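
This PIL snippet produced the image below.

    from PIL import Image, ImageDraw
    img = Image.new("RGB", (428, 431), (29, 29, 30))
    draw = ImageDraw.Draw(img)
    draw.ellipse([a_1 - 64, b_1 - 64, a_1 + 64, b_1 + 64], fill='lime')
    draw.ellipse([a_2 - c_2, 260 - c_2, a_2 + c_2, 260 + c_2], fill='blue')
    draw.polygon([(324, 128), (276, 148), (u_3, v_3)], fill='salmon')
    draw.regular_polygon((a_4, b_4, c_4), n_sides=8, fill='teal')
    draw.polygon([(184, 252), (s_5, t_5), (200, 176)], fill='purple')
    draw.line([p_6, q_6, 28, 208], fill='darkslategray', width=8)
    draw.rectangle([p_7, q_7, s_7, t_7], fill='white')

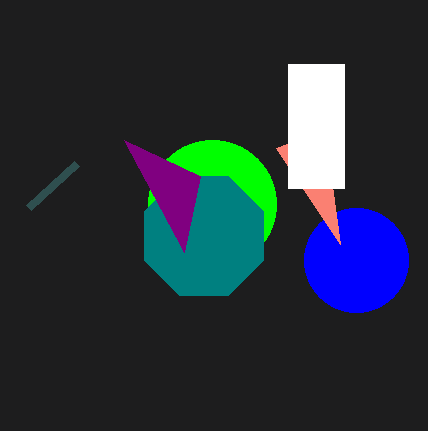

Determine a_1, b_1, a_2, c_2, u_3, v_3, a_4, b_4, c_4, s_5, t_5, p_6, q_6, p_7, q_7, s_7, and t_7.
a_1 = 212; b_1 = 204; a_2 = 356; c_2 = 52; u_3 = 340; v_3 = 244; a_4 = 204; b_4 = 236; c_4 = 64; s_5 = 124; t_5 = 140; p_6 = 76; q_6 = 164; p_7 = 288; q_7 = 64; s_7 = 344; t_7 = 188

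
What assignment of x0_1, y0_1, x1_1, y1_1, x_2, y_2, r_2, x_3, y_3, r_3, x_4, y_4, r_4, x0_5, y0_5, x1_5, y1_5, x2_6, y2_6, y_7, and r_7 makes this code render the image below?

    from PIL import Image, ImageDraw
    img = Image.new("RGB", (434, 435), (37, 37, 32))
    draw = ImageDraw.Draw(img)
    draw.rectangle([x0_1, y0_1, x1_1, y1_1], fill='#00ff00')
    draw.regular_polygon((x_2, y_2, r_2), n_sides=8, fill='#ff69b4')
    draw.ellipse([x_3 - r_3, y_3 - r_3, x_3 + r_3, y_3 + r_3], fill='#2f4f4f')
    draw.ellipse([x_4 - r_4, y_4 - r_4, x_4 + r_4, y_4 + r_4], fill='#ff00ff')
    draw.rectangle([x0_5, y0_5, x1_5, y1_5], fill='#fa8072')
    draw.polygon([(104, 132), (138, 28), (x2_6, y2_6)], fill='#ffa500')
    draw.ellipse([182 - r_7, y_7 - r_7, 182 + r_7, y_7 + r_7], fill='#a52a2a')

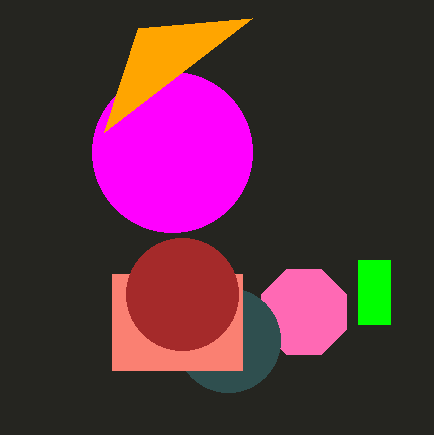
x0_1 = 358, y0_1 = 260, x1_1 = 390, y1_1 = 324, x_2 = 304, y_2 = 312, r_2 = 46, x_3 = 228, y_3 = 340, r_3 = 52, x_4 = 172, y_4 = 152, r_4 = 80, x0_5 = 112, y0_5 = 274, x1_5 = 242, y1_5 = 370, x2_6 = 252, y2_6 = 18, y_7 = 294, r_7 = 56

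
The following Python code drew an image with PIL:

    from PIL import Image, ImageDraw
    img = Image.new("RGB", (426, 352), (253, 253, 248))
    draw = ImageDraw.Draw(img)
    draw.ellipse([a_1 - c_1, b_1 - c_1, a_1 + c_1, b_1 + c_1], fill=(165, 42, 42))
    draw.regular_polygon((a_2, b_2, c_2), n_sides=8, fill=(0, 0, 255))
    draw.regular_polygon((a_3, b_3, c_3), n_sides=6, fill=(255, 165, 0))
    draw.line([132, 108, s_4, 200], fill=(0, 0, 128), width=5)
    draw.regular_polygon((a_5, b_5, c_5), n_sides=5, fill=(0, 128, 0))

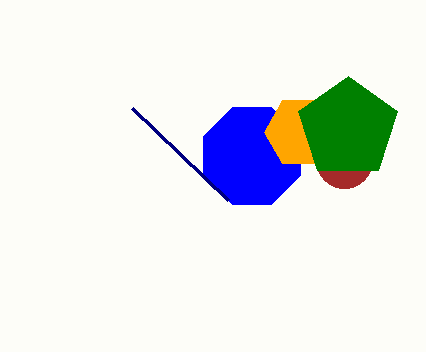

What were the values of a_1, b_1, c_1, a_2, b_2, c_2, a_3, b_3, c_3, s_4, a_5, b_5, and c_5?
a_1 = 344, b_1 = 160, c_1 = 28, a_2 = 252, b_2 = 156, c_2 = 52, a_3 = 300, b_3 = 132, c_3 = 36, s_4 = 228, a_5 = 348, b_5 = 128, c_5 = 52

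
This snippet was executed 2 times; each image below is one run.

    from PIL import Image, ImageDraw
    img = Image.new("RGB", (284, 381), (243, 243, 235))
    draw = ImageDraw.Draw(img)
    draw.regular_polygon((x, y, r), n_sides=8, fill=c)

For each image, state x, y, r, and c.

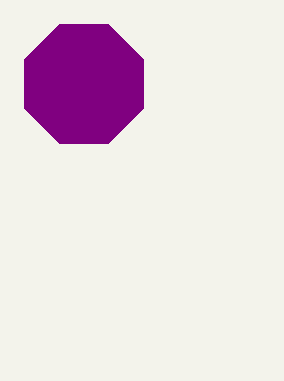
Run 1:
x = 84, y = 84, r = 64, c = 'purple'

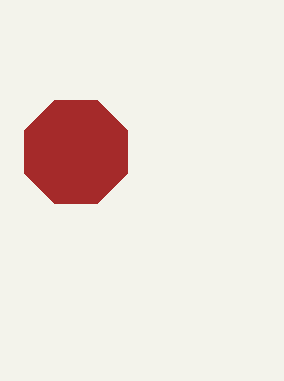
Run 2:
x = 76
y = 152
r = 56
c = 'brown'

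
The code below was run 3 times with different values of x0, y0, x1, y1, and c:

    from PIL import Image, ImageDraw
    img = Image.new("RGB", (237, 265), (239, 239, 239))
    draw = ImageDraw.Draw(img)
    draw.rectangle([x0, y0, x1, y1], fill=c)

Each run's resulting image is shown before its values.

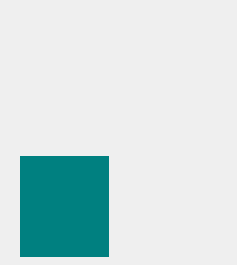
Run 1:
x0 = 20
y0 = 156
x1 = 108
y1 = 256
c = 'teal'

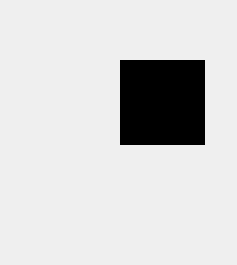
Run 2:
x0 = 120, y0 = 60, x1 = 204, y1 = 144, c = 'black'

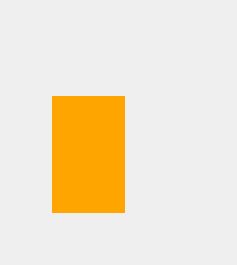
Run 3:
x0 = 52
y0 = 96
x1 = 124
y1 = 212
c = 'orange'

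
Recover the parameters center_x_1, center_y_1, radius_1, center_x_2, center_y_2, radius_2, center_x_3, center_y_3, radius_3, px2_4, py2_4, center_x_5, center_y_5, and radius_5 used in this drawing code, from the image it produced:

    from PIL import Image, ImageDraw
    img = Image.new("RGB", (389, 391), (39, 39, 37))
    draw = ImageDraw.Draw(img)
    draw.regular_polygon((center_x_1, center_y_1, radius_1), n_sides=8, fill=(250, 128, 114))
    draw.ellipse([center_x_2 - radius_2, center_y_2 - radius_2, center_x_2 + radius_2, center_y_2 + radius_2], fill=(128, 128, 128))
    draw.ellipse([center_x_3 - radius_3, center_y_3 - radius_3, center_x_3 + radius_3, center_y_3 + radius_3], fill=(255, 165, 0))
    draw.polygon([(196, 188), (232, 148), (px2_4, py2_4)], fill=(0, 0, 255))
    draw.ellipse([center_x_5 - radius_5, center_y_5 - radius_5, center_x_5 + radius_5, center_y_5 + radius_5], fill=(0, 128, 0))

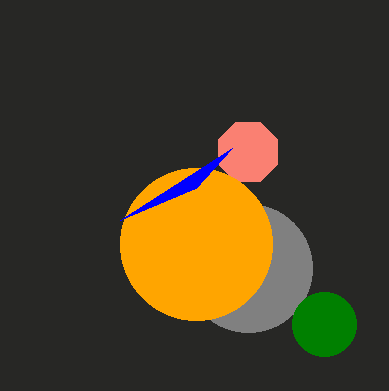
center_x_1 = 248, center_y_1 = 152, radius_1 = 32, center_x_2 = 248, center_y_2 = 268, radius_2 = 64, center_x_3 = 196, center_y_3 = 244, radius_3 = 76, px2_4 = 120, py2_4 = 220, center_x_5 = 324, center_y_5 = 324, radius_5 = 32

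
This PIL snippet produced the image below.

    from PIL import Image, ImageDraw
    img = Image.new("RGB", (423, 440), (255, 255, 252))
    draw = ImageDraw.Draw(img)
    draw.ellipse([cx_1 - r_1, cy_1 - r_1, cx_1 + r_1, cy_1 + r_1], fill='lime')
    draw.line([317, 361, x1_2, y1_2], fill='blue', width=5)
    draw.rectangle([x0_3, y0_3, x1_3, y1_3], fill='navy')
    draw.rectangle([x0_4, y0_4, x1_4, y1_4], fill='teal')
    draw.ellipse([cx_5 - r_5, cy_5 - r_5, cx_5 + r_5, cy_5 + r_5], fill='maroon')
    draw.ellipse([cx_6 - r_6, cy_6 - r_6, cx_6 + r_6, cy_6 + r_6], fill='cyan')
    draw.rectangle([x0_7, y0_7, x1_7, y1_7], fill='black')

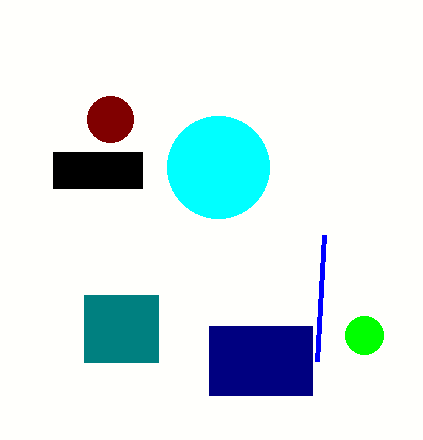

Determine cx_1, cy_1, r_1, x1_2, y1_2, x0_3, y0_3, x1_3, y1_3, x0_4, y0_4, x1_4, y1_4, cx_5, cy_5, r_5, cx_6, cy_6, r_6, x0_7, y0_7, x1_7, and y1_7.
cx_1 = 364, cy_1 = 335, r_1 = 19, x1_2 = 324, y1_2 = 235, x0_3 = 209, y0_3 = 326, x1_3 = 312, y1_3 = 395, x0_4 = 84, y0_4 = 295, x1_4 = 158, y1_4 = 362, cx_5 = 110, cy_5 = 119, r_5 = 23, cx_6 = 218, cy_6 = 167, r_6 = 51, x0_7 = 53, y0_7 = 152, x1_7 = 142, y1_7 = 188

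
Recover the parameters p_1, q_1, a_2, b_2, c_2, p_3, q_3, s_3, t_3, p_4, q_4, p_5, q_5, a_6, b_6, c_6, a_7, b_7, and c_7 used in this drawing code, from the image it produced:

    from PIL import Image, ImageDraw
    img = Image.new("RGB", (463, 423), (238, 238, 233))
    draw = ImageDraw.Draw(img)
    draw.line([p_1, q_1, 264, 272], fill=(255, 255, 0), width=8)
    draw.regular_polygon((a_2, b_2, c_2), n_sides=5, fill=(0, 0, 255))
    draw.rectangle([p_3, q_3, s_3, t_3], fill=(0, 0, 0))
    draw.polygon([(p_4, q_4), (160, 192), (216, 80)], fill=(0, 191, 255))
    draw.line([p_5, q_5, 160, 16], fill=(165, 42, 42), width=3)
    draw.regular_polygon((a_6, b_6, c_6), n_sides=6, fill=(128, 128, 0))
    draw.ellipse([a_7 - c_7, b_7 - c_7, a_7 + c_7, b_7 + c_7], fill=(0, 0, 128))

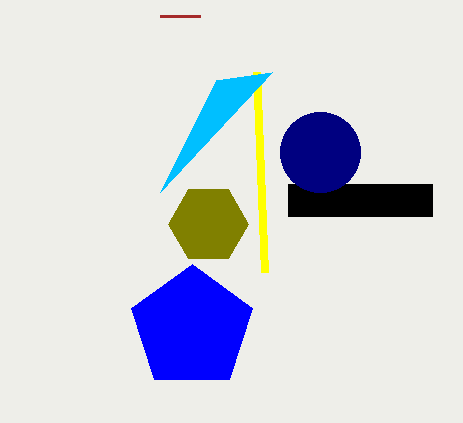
p_1 = 256; q_1 = 72; a_2 = 192; b_2 = 328; c_2 = 64; p_3 = 288; q_3 = 184; s_3 = 432; t_3 = 216; p_4 = 272; q_4 = 72; p_5 = 200; q_5 = 16; a_6 = 208; b_6 = 224; c_6 = 40; a_7 = 320; b_7 = 152; c_7 = 40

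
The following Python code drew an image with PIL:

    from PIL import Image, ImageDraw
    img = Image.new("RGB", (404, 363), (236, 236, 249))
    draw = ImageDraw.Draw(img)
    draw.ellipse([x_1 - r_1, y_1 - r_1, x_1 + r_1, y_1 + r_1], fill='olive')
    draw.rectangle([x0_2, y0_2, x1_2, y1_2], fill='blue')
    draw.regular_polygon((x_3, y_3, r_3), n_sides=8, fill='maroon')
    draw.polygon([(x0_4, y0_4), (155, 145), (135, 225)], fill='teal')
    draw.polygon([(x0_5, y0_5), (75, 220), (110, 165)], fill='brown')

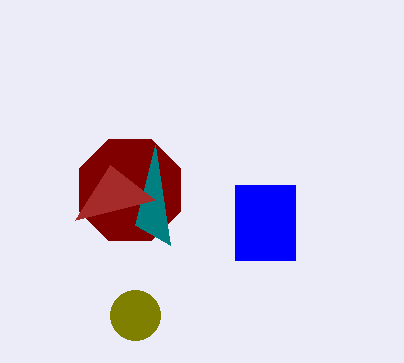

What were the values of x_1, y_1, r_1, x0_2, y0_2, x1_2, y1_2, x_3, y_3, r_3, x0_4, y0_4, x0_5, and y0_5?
x_1 = 135; y_1 = 315; r_1 = 25; x0_2 = 235; y0_2 = 185; x1_2 = 295; y1_2 = 260; x_3 = 130; y_3 = 190; r_3 = 55; x0_4 = 170; y0_4 = 245; x0_5 = 155; y0_5 = 200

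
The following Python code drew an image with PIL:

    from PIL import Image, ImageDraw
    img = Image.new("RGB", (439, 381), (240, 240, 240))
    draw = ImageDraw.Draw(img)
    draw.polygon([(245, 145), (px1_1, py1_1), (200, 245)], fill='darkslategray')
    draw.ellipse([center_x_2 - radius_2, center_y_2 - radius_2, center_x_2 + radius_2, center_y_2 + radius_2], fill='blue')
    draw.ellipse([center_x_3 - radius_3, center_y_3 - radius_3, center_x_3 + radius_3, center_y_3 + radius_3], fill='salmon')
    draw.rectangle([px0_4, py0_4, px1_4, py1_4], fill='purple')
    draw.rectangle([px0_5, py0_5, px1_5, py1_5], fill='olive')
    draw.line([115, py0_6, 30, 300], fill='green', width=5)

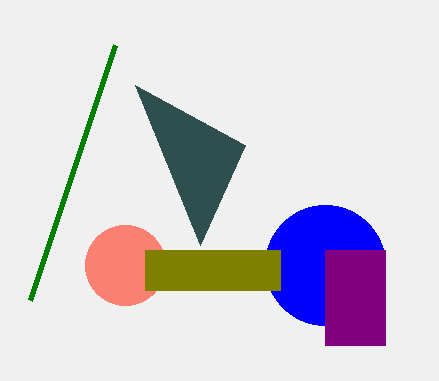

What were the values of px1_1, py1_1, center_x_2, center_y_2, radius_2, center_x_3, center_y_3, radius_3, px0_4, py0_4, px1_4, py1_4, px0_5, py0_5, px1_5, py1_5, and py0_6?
px1_1 = 135
py1_1 = 85
center_x_2 = 325
center_y_2 = 265
radius_2 = 60
center_x_3 = 125
center_y_3 = 265
radius_3 = 40
px0_4 = 325
py0_4 = 250
px1_4 = 385
py1_4 = 345
px0_5 = 145
py0_5 = 250
px1_5 = 280
py1_5 = 290
py0_6 = 45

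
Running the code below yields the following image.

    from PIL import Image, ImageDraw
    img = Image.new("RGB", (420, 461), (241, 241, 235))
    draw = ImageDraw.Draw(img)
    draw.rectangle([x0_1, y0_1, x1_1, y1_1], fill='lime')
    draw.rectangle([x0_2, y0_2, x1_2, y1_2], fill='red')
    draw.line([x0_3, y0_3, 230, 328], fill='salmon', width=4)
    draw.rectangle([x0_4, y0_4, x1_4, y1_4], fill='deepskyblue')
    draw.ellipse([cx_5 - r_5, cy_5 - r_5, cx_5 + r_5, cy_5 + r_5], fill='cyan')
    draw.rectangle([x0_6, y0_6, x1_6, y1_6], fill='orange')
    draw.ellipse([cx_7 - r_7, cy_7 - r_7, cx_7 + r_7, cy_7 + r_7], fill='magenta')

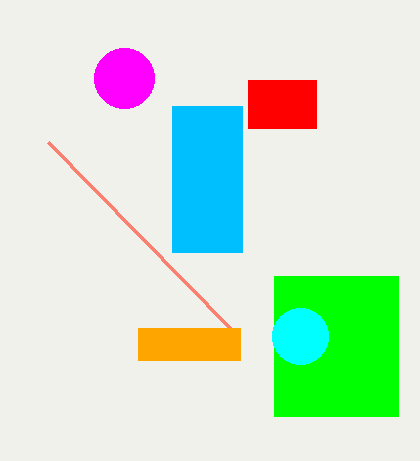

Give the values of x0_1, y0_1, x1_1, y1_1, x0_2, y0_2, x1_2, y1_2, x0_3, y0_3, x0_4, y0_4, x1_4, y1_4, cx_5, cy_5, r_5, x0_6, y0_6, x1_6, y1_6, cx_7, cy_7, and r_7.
x0_1 = 274, y0_1 = 276, x1_1 = 398, y1_1 = 416, x0_2 = 248, y0_2 = 80, x1_2 = 316, y1_2 = 128, x0_3 = 48, y0_3 = 142, x0_4 = 172, y0_4 = 106, x1_4 = 242, y1_4 = 252, cx_5 = 300, cy_5 = 336, r_5 = 28, x0_6 = 138, y0_6 = 328, x1_6 = 240, y1_6 = 360, cx_7 = 124, cy_7 = 78, r_7 = 30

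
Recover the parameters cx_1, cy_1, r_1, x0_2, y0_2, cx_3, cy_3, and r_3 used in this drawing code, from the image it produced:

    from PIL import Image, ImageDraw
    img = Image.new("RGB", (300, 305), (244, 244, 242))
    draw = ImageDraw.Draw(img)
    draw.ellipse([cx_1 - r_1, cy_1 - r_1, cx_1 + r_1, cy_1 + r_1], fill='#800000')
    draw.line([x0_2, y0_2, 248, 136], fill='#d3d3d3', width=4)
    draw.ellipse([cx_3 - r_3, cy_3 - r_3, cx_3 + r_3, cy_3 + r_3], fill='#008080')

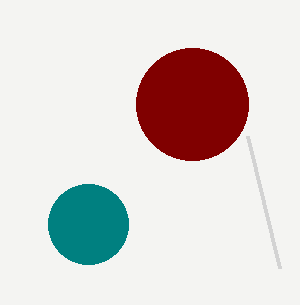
cx_1 = 192, cy_1 = 104, r_1 = 56, x0_2 = 280, y0_2 = 268, cx_3 = 88, cy_3 = 224, r_3 = 40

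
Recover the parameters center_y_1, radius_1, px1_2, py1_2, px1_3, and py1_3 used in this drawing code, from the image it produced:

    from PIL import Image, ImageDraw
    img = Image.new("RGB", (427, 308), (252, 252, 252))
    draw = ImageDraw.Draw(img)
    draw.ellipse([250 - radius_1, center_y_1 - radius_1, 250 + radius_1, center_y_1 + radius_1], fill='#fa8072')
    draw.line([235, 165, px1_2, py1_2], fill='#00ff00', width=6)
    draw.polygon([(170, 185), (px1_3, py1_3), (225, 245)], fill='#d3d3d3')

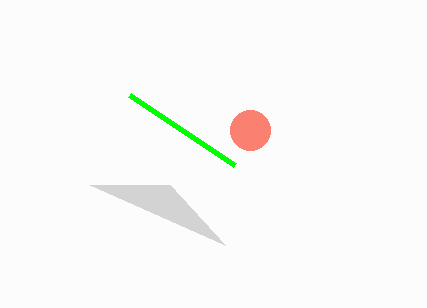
center_y_1 = 130, radius_1 = 20, px1_2 = 130, py1_2 = 95, px1_3 = 90, py1_3 = 185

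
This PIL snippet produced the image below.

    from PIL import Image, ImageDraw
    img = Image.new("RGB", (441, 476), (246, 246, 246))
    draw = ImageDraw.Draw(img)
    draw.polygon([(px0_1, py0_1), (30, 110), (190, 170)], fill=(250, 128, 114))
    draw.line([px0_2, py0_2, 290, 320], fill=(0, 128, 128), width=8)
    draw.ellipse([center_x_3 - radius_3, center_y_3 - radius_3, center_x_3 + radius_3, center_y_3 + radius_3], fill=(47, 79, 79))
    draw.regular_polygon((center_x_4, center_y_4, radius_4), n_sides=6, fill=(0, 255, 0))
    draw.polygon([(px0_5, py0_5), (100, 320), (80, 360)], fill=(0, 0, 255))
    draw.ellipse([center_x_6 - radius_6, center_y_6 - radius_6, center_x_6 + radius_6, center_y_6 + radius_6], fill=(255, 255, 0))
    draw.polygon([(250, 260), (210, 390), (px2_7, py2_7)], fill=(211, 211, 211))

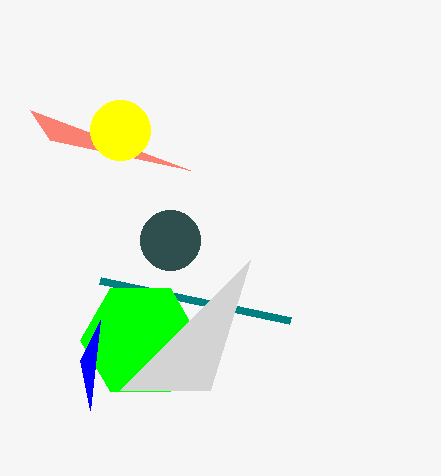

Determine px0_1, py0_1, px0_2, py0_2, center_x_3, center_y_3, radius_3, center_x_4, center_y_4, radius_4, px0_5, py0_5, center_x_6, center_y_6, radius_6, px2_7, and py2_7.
px0_1 = 50; py0_1 = 140; px0_2 = 100; py0_2 = 280; center_x_3 = 170; center_y_3 = 240; radius_3 = 30; center_x_4 = 140; center_y_4 = 340; radius_4 = 60; px0_5 = 90; py0_5 = 410; center_x_6 = 120; center_y_6 = 130; radius_6 = 30; px2_7 = 120; py2_7 = 390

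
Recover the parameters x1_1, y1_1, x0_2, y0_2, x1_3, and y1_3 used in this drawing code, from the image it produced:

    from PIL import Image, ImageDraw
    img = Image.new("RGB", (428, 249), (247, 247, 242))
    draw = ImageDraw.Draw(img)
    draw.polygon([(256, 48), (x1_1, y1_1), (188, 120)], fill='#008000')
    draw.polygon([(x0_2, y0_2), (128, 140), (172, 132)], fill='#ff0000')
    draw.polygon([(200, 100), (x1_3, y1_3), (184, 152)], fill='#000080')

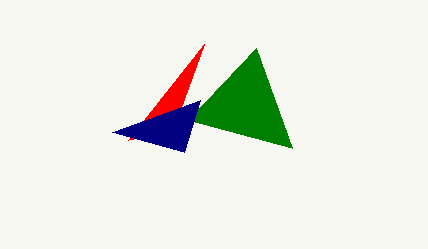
x1_1 = 292, y1_1 = 148, x0_2 = 204, y0_2 = 44, x1_3 = 112, y1_3 = 132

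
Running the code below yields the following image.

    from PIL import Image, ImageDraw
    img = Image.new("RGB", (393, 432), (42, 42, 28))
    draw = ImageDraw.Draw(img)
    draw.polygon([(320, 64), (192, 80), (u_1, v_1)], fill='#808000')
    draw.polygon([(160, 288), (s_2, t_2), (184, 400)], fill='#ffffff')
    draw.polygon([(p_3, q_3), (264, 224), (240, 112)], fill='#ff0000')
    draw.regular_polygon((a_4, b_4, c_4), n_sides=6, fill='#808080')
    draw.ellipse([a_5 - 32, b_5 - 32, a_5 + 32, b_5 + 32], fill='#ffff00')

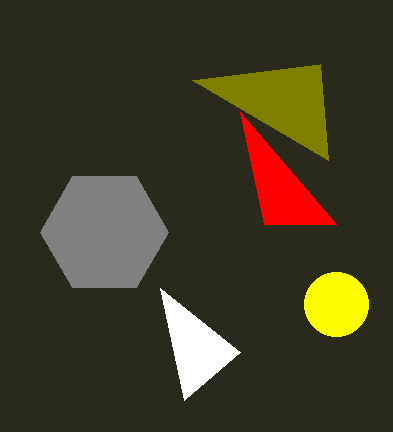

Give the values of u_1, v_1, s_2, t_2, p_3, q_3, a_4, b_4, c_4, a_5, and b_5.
u_1 = 328, v_1 = 160, s_2 = 240, t_2 = 352, p_3 = 336, q_3 = 224, a_4 = 104, b_4 = 232, c_4 = 64, a_5 = 336, b_5 = 304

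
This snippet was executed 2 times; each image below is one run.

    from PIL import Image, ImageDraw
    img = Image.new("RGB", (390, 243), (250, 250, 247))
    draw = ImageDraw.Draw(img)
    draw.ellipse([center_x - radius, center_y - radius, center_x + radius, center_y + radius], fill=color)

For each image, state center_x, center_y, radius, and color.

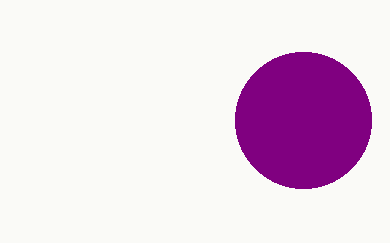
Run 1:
center_x = 303; center_y = 120; radius = 68; color = 'purple'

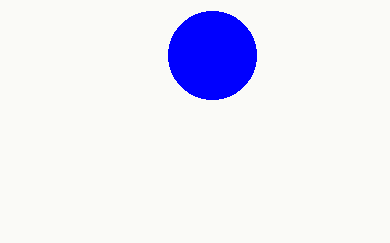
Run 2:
center_x = 212
center_y = 55
radius = 44
color = 'blue'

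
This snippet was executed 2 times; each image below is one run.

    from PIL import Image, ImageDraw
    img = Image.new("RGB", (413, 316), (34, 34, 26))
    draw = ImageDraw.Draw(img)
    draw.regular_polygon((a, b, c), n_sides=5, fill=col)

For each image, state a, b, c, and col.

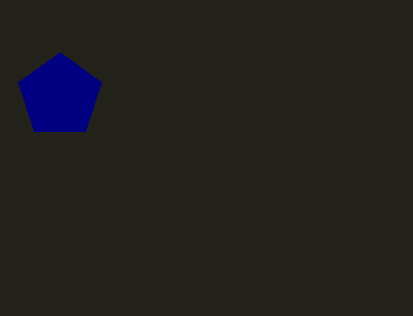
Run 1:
a = 60, b = 96, c = 44, col = 'navy'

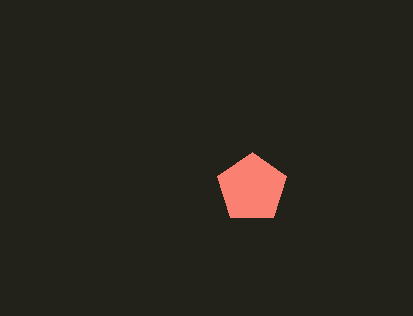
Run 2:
a = 252, b = 188, c = 36, col = 'salmon'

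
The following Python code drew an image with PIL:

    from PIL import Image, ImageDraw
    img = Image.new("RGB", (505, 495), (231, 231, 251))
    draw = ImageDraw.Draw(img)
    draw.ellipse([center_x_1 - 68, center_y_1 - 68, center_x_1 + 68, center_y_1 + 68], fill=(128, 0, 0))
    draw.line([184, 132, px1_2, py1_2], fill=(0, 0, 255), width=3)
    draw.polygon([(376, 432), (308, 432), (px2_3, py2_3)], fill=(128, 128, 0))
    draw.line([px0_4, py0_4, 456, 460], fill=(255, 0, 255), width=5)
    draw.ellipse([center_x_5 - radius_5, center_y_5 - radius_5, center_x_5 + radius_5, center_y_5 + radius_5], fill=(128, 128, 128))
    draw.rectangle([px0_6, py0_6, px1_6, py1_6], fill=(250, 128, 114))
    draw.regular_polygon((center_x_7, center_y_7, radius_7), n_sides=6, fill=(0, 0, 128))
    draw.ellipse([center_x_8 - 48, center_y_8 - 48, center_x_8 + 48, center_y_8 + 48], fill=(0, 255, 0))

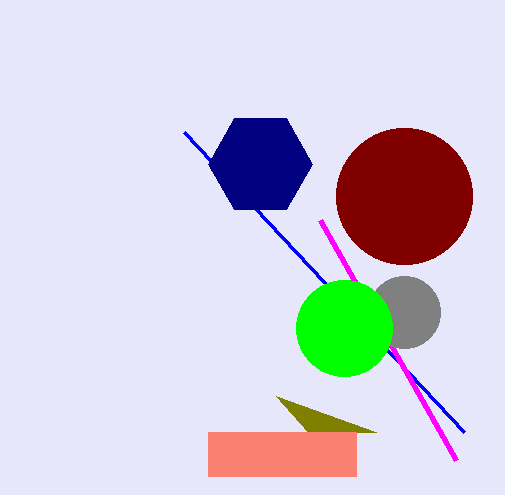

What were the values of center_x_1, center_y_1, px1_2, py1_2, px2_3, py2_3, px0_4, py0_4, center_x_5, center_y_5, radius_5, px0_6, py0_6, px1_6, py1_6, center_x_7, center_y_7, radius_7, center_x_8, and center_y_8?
center_x_1 = 404
center_y_1 = 196
px1_2 = 464
py1_2 = 432
px2_3 = 276
py2_3 = 396
px0_4 = 320
py0_4 = 220
center_x_5 = 404
center_y_5 = 312
radius_5 = 36
px0_6 = 208
py0_6 = 432
px1_6 = 356
py1_6 = 476
center_x_7 = 260
center_y_7 = 164
radius_7 = 52
center_x_8 = 344
center_y_8 = 328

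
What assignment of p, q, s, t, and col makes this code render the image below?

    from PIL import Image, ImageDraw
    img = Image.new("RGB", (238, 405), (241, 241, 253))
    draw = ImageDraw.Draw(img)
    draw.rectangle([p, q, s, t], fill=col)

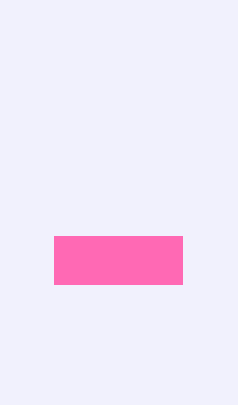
p = 54, q = 236, s = 182, t = 284, col = 'hotpink'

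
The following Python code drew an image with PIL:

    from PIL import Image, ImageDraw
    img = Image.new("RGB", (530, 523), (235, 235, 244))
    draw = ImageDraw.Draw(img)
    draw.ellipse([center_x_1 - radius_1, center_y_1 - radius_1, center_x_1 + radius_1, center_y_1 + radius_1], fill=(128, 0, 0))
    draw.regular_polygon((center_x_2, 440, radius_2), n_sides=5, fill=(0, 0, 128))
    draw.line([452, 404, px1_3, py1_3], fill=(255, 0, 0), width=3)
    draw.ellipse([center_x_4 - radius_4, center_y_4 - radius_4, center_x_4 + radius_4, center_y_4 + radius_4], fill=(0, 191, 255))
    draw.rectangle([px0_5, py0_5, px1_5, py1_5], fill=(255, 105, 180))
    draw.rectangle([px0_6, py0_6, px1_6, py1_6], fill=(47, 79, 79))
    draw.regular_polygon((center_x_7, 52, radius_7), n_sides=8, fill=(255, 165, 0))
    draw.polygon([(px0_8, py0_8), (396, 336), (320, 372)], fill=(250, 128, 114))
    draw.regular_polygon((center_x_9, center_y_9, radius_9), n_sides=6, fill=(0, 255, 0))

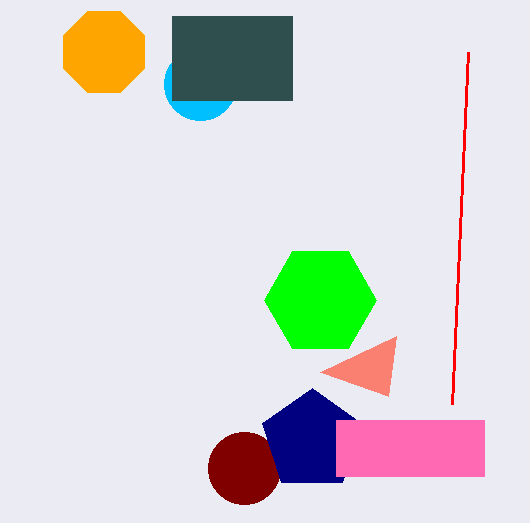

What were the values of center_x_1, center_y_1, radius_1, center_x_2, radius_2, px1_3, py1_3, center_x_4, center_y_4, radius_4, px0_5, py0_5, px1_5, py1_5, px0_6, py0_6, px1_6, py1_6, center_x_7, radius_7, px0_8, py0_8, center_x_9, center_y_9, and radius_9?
center_x_1 = 244; center_y_1 = 468; radius_1 = 36; center_x_2 = 312; radius_2 = 52; px1_3 = 468; py1_3 = 52; center_x_4 = 200; center_y_4 = 84; radius_4 = 36; px0_5 = 336; py0_5 = 420; px1_5 = 484; py1_5 = 476; px0_6 = 172; py0_6 = 16; px1_6 = 292; py1_6 = 100; center_x_7 = 104; radius_7 = 44; px0_8 = 388; py0_8 = 396; center_x_9 = 320; center_y_9 = 300; radius_9 = 56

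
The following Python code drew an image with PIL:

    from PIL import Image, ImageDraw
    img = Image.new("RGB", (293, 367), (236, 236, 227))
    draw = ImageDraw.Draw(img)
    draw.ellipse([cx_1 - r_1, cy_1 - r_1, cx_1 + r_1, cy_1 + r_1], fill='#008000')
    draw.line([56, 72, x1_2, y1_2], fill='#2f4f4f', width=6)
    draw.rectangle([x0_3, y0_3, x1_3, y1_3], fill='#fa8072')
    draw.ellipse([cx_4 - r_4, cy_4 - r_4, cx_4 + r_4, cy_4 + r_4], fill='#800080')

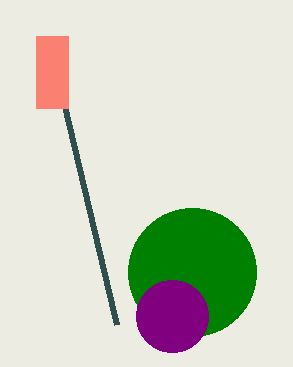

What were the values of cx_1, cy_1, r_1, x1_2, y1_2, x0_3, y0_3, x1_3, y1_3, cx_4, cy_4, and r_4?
cx_1 = 192, cy_1 = 272, r_1 = 64, x1_2 = 116, y1_2 = 324, x0_3 = 36, y0_3 = 36, x1_3 = 68, y1_3 = 108, cx_4 = 172, cy_4 = 316, r_4 = 36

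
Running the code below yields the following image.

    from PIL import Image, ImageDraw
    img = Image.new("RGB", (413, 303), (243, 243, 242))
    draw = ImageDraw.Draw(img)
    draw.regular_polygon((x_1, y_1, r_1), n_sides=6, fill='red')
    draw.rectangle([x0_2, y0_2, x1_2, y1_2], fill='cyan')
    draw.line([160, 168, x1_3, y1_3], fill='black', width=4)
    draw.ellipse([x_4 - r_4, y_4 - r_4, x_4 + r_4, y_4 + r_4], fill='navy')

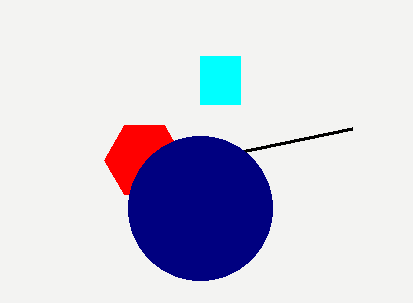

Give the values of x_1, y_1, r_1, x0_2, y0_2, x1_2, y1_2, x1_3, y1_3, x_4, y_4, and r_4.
x_1 = 144; y_1 = 160; r_1 = 40; x0_2 = 200; y0_2 = 56; x1_2 = 240; y1_2 = 104; x1_3 = 352; y1_3 = 128; x_4 = 200; y_4 = 208; r_4 = 72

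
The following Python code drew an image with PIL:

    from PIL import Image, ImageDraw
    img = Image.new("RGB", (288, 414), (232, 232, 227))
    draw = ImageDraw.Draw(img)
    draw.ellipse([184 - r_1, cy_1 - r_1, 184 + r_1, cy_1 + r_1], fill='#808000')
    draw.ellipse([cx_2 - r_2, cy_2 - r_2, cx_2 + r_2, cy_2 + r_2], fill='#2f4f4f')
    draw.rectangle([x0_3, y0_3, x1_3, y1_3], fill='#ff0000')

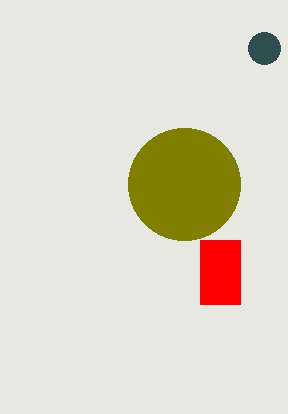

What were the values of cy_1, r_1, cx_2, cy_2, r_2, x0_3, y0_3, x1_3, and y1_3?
cy_1 = 184, r_1 = 56, cx_2 = 264, cy_2 = 48, r_2 = 16, x0_3 = 200, y0_3 = 240, x1_3 = 240, y1_3 = 304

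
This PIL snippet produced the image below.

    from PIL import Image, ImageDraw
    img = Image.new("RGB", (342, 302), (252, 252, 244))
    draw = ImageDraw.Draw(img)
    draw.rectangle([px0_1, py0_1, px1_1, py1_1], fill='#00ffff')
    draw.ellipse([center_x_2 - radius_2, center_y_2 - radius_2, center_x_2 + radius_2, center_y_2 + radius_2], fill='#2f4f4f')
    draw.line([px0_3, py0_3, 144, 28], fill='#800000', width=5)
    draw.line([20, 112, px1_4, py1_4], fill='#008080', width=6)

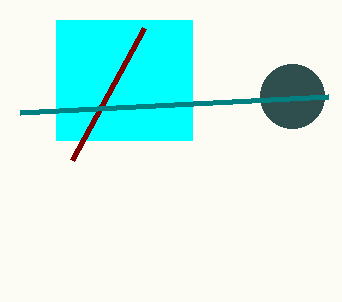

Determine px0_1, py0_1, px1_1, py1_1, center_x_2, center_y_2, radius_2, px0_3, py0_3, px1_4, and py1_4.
px0_1 = 56
py0_1 = 20
px1_1 = 192
py1_1 = 140
center_x_2 = 292
center_y_2 = 96
radius_2 = 32
px0_3 = 72
py0_3 = 160
px1_4 = 328
py1_4 = 96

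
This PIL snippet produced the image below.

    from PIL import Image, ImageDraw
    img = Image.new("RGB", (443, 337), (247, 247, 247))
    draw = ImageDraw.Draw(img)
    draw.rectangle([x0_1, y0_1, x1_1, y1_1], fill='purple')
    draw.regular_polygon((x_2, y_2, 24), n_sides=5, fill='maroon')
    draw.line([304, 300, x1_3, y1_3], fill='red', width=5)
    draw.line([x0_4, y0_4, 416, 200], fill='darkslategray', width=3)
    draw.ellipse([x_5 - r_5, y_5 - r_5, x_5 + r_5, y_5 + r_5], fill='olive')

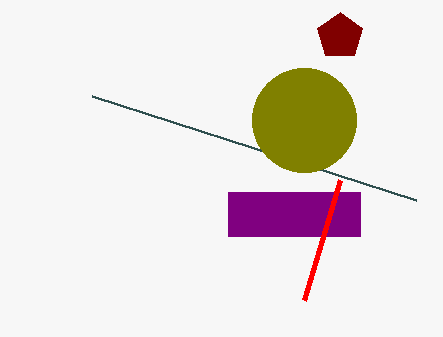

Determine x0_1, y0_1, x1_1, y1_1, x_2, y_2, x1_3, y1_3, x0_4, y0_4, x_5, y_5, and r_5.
x0_1 = 228, y0_1 = 192, x1_1 = 360, y1_1 = 236, x_2 = 340, y_2 = 36, x1_3 = 340, y1_3 = 180, x0_4 = 92, y0_4 = 96, x_5 = 304, y_5 = 120, r_5 = 52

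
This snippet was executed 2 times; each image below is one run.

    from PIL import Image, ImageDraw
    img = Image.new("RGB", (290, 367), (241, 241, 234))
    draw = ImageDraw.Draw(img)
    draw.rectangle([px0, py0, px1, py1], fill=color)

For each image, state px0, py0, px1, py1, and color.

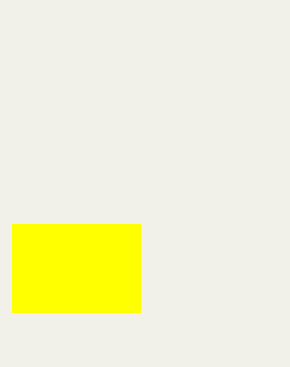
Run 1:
px0 = 12; py0 = 224; px1 = 140; py1 = 312; color = 'yellow'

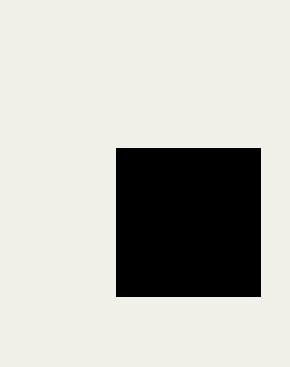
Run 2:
px0 = 116, py0 = 148, px1 = 260, py1 = 296, color = 'black'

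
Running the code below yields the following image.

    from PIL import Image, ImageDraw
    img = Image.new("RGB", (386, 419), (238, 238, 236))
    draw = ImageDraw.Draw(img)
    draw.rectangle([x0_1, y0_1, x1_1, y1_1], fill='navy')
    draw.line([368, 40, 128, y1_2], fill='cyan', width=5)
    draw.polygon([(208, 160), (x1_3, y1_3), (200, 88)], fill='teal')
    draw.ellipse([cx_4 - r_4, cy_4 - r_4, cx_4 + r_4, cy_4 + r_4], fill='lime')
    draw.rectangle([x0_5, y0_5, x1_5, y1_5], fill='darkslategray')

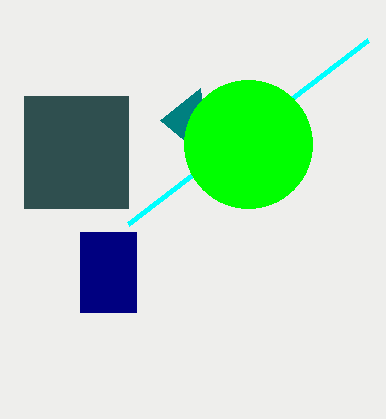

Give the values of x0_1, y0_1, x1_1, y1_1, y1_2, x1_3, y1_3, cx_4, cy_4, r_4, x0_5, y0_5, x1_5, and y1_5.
x0_1 = 80; y0_1 = 232; x1_1 = 136; y1_1 = 312; y1_2 = 224; x1_3 = 160; y1_3 = 120; cx_4 = 248; cy_4 = 144; r_4 = 64; x0_5 = 24; y0_5 = 96; x1_5 = 128; y1_5 = 208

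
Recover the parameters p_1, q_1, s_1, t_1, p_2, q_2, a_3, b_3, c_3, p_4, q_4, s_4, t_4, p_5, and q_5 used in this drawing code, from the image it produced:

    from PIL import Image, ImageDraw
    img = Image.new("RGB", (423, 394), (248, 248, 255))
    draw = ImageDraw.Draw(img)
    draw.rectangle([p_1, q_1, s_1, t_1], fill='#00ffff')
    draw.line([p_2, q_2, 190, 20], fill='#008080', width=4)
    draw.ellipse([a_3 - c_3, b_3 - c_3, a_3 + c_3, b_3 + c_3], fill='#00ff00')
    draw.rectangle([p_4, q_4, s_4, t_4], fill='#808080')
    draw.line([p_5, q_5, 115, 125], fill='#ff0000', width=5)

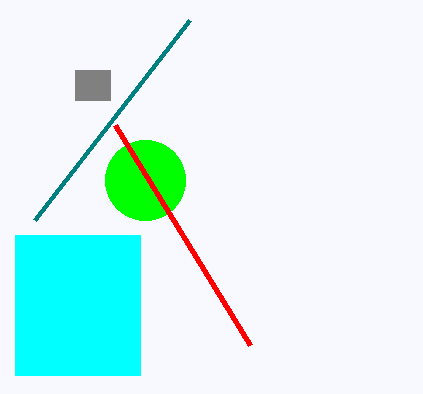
p_1 = 15, q_1 = 235, s_1 = 140, t_1 = 375, p_2 = 35, q_2 = 220, a_3 = 145, b_3 = 180, c_3 = 40, p_4 = 75, q_4 = 70, s_4 = 110, t_4 = 100, p_5 = 250, q_5 = 345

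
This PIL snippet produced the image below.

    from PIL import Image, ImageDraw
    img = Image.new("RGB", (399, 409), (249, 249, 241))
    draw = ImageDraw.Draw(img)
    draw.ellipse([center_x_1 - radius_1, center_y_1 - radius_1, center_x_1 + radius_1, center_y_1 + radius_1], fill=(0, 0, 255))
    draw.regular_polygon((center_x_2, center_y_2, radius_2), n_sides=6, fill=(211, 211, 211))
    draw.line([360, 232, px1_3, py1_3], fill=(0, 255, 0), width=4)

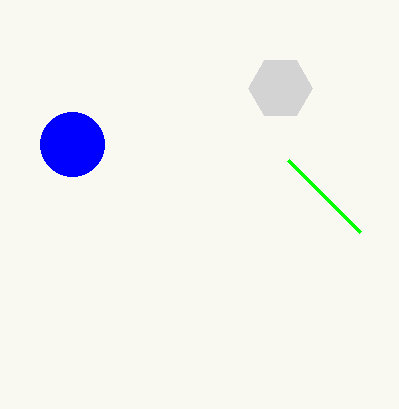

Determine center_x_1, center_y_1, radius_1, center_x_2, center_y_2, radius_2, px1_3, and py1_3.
center_x_1 = 72; center_y_1 = 144; radius_1 = 32; center_x_2 = 280; center_y_2 = 88; radius_2 = 32; px1_3 = 288; py1_3 = 160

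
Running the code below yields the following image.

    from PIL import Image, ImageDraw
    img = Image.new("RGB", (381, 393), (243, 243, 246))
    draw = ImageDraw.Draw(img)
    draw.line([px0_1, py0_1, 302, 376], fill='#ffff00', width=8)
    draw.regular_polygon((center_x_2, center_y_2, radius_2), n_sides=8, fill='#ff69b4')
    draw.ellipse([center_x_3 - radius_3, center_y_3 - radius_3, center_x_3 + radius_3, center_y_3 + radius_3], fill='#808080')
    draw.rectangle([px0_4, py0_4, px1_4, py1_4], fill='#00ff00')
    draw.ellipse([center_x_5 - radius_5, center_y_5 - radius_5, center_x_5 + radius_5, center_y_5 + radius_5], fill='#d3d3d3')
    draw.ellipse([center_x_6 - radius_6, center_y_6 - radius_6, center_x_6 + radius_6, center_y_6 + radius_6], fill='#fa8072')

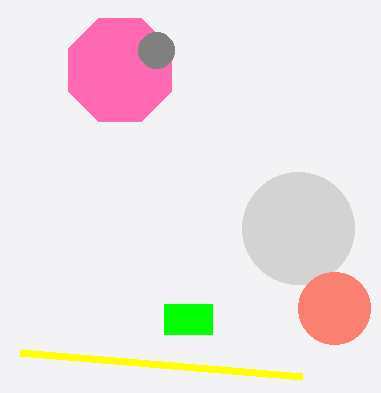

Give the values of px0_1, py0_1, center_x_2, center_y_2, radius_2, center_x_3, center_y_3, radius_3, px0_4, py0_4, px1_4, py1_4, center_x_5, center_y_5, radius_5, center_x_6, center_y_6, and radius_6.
px0_1 = 20
py0_1 = 352
center_x_2 = 120
center_y_2 = 70
radius_2 = 56
center_x_3 = 156
center_y_3 = 50
radius_3 = 18
px0_4 = 164
py0_4 = 304
px1_4 = 212
py1_4 = 334
center_x_5 = 298
center_y_5 = 228
radius_5 = 56
center_x_6 = 334
center_y_6 = 308
radius_6 = 36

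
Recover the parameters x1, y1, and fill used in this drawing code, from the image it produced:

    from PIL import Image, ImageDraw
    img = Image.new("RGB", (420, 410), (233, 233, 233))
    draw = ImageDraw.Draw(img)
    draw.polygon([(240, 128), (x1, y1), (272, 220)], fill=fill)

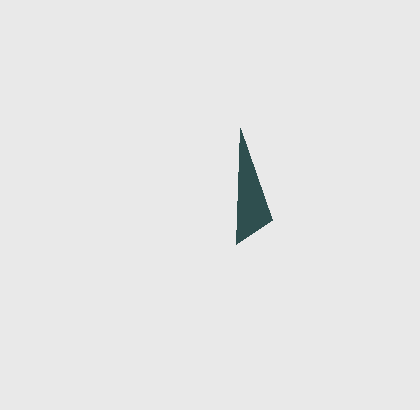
x1 = 236, y1 = 244, fill = 'darkslategray'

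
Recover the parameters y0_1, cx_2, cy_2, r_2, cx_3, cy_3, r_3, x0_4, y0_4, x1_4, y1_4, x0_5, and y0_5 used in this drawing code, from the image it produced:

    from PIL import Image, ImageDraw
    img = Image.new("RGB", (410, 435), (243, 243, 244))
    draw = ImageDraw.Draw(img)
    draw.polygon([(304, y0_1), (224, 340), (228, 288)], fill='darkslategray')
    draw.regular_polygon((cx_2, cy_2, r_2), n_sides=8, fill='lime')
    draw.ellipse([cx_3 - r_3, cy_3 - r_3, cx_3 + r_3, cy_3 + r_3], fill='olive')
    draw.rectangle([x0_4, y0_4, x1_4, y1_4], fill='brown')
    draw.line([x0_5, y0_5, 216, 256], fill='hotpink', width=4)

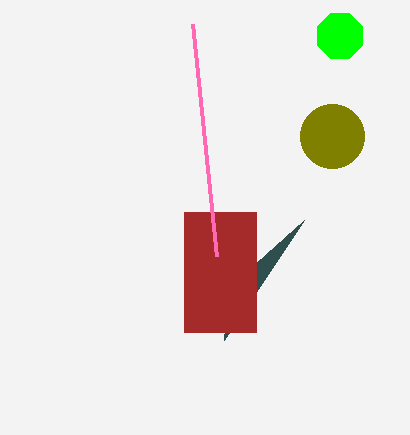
y0_1 = 220
cx_2 = 340
cy_2 = 36
r_2 = 24
cx_3 = 332
cy_3 = 136
r_3 = 32
x0_4 = 184
y0_4 = 212
x1_4 = 256
y1_4 = 332
x0_5 = 192
y0_5 = 24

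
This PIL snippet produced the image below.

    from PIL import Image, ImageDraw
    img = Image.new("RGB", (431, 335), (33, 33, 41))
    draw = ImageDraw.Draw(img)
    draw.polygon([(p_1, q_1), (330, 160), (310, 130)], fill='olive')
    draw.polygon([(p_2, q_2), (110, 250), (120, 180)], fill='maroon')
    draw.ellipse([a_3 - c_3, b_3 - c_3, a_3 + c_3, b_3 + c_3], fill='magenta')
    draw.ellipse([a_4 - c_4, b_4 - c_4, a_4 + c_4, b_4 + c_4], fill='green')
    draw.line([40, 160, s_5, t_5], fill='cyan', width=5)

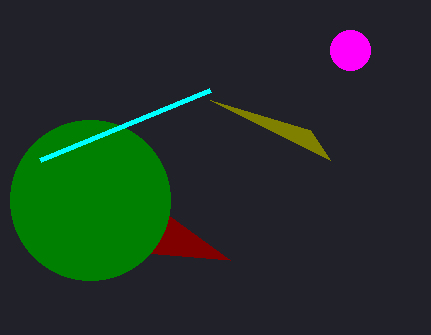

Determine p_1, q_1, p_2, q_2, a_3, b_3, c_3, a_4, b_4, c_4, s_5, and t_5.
p_1 = 210, q_1 = 100, p_2 = 230, q_2 = 260, a_3 = 350, b_3 = 50, c_3 = 20, a_4 = 90, b_4 = 200, c_4 = 80, s_5 = 210, t_5 = 90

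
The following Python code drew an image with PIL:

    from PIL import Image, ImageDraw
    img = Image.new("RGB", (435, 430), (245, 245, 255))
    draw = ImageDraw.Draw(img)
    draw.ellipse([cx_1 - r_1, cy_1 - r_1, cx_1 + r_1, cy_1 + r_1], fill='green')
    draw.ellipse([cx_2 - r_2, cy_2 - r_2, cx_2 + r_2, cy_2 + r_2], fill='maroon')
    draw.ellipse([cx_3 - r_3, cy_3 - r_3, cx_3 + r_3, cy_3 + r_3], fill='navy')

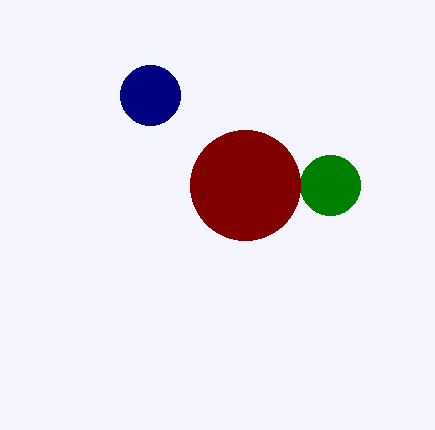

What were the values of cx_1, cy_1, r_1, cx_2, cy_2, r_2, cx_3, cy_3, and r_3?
cx_1 = 330; cy_1 = 185; r_1 = 30; cx_2 = 245; cy_2 = 185; r_2 = 55; cx_3 = 150; cy_3 = 95; r_3 = 30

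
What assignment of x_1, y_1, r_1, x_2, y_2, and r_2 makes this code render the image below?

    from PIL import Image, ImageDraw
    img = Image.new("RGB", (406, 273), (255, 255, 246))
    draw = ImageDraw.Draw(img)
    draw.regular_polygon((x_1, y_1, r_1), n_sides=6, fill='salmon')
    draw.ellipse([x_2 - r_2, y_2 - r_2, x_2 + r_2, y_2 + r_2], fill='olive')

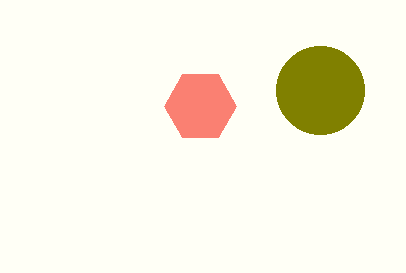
x_1 = 200
y_1 = 106
r_1 = 36
x_2 = 320
y_2 = 90
r_2 = 44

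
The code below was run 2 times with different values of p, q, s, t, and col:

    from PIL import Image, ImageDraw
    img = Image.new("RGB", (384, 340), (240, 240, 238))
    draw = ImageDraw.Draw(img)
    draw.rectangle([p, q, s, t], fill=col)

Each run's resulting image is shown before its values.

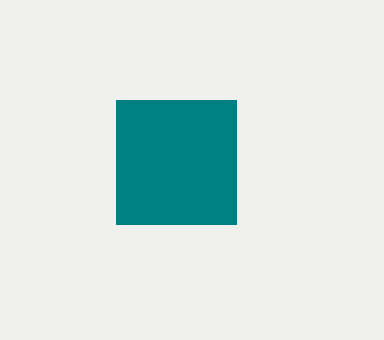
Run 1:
p = 116, q = 100, s = 236, t = 224, col = 'teal'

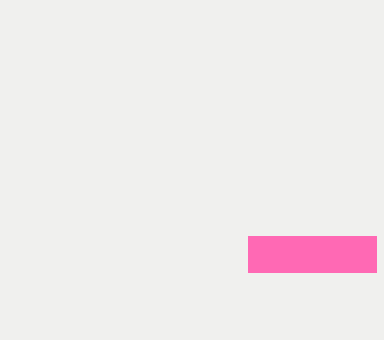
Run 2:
p = 248, q = 236, s = 376, t = 272, col = 'hotpink'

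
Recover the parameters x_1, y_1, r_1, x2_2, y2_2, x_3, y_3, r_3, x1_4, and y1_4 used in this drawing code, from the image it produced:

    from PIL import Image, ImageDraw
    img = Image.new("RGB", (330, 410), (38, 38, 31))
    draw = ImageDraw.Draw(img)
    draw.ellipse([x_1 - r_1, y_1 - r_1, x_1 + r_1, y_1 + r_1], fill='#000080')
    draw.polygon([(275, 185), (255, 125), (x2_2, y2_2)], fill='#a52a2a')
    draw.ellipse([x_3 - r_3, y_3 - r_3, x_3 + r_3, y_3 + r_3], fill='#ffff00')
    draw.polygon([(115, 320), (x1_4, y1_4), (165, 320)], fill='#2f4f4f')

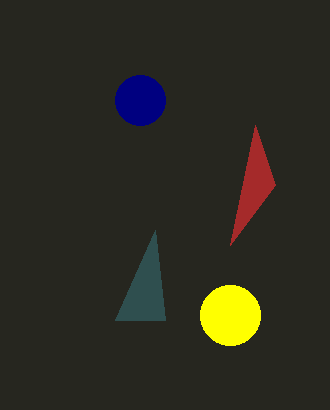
x_1 = 140, y_1 = 100, r_1 = 25, x2_2 = 230, y2_2 = 245, x_3 = 230, y_3 = 315, r_3 = 30, x1_4 = 155, y1_4 = 230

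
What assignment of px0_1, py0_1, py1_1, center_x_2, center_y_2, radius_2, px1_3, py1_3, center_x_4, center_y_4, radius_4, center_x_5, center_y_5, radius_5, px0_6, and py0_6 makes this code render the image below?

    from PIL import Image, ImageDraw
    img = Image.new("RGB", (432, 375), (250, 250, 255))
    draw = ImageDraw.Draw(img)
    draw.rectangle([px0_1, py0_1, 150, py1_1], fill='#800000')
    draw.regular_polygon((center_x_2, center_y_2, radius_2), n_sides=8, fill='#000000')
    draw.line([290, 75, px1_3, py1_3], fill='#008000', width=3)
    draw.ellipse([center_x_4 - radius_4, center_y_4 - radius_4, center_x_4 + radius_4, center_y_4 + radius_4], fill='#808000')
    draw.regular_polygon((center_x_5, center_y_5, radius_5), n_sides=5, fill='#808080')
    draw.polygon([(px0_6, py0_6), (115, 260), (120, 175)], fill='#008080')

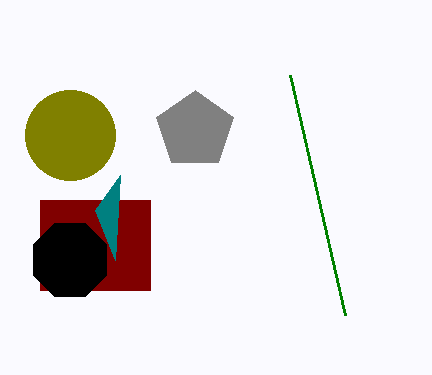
px0_1 = 40; py0_1 = 200; py1_1 = 290; center_x_2 = 70; center_y_2 = 260; radius_2 = 40; px1_3 = 345; py1_3 = 315; center_x_4 = 70; center_y_4 = 135; radius_4 = 45; center_x_5 = 195; center_y_5 = 130; radius_5 = 40; px0_6 = 95; py0_6 = 210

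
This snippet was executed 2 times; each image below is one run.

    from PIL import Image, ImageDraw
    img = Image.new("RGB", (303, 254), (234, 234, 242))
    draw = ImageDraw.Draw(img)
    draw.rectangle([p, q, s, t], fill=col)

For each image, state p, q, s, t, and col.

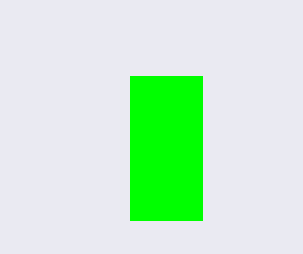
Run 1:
p = 130
q = 76
s = 202
t = 220
col = 'lime'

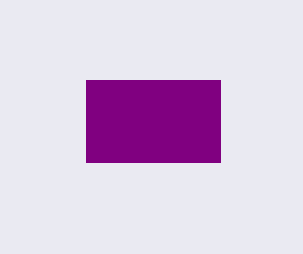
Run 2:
p = 86
q = 80
s = 220
t = 162
col = 'purple'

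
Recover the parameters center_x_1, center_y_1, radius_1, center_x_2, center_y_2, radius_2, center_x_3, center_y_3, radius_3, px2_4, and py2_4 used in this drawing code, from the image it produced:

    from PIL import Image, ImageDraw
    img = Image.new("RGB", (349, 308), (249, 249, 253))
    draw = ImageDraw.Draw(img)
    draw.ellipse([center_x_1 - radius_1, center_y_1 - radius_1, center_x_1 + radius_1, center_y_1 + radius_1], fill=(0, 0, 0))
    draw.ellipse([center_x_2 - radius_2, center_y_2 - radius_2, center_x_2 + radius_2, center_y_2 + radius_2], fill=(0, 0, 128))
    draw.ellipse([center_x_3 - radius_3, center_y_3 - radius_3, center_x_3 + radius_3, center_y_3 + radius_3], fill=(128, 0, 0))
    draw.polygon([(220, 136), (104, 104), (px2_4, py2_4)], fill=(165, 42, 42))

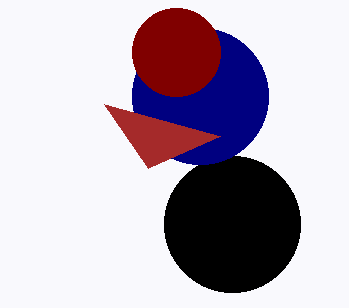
center_x_1 = 232, center_y_1 = 224, radius_1 = 68, center_x_2 = 200, center_y_2 = 96, radius_2 = 68, center_x_3 = 176, center_y_3 = 52, radius_3 = 44, px2_4 = 148, py2_4 = 168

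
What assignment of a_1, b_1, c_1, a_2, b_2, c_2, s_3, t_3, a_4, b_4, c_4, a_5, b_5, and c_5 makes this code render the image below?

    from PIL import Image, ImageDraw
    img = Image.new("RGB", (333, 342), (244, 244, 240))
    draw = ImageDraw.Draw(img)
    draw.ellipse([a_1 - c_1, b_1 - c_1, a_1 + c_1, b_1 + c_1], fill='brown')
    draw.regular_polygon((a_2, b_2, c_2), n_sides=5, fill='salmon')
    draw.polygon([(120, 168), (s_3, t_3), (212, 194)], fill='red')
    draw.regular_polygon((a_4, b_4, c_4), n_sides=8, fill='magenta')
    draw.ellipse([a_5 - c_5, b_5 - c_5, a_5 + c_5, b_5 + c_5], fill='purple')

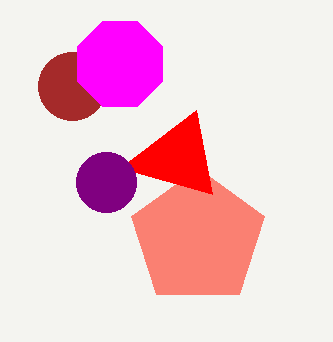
a_1 = 72, b_1 = 86, c_1 = 34, a_2 = 198, b_2 = 238, c_2 = 70, s_3 = 196, t_3 = 110, a_4 = 120, b_4 = 64, c_4 = 46, a_5 = 106, b_5 = 182, c_5 = 30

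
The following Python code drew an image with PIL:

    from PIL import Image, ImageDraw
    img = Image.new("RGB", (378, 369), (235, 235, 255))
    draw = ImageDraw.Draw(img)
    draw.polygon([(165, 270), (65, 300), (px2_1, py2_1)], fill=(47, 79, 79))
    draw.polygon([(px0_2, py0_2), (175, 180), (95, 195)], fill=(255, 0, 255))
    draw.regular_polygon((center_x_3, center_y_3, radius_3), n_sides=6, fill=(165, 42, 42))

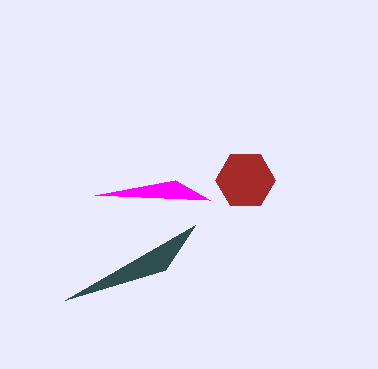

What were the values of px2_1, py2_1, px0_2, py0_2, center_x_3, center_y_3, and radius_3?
px2_1 = 195, py2_1 = 225, px0_2 = 210, py0_2 = 200, center_x_3 = 245, center_y_3 = 180, radius_3 = 30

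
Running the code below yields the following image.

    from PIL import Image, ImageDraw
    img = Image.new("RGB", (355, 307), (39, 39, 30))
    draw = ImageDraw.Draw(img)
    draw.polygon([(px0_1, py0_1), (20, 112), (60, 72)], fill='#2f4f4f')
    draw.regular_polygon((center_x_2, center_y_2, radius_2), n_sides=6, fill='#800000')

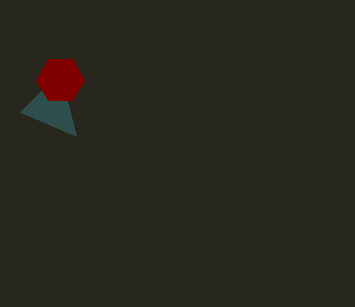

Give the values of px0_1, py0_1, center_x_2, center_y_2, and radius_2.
px0_1 = 76
py0_1 = 136
center_x_2 = 60
center_y_2 = 80
radius_2 = 24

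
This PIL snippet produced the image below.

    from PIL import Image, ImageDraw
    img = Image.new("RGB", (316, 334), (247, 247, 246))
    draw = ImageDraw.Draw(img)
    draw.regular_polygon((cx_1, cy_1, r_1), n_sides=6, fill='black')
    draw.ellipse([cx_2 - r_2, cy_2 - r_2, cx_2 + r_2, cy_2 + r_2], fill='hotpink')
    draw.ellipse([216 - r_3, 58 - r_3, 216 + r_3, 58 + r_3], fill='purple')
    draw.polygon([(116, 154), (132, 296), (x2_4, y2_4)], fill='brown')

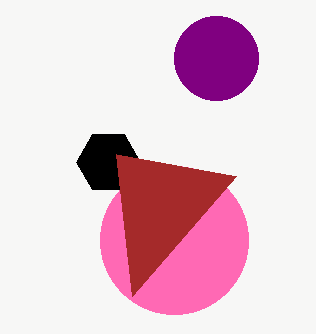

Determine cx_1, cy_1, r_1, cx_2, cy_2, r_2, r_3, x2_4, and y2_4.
cx_1 = 108
cy_1 = 162
r_1 = 32
cx_2 = 174
cy_2 = 240
r_2 = 74
r_3 = 42
x2_4 = 236
y2_4 = 176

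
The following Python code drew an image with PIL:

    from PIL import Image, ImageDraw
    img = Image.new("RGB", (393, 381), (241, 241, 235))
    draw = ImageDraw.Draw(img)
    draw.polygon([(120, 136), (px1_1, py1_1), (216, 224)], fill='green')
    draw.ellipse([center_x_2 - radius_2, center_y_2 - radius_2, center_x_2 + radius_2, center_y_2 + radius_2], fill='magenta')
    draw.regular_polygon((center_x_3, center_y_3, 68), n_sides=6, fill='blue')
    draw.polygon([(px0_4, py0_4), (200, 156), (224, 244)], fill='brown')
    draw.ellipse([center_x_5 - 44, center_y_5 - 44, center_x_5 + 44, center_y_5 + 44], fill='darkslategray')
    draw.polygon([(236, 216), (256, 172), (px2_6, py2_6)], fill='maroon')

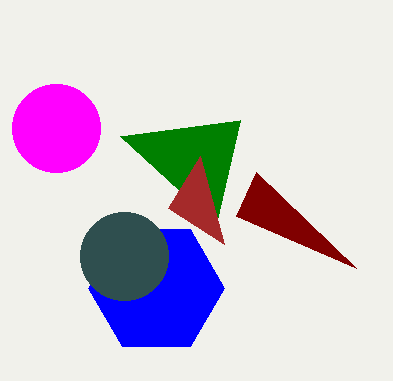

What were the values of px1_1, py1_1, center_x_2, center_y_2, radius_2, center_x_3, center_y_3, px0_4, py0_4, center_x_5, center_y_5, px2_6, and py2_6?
px1_1 = 240, py1_1 = 120, center_x_2 = 56, center_y_2 = 128, radius_2 = 44, center_x_3 = 156, center_y_3 = 288, px0_4 = 168, py0_4 = 208, center_x_5 = 124, center_y_5 = 256, px2_6 = 356, py2_6 = 268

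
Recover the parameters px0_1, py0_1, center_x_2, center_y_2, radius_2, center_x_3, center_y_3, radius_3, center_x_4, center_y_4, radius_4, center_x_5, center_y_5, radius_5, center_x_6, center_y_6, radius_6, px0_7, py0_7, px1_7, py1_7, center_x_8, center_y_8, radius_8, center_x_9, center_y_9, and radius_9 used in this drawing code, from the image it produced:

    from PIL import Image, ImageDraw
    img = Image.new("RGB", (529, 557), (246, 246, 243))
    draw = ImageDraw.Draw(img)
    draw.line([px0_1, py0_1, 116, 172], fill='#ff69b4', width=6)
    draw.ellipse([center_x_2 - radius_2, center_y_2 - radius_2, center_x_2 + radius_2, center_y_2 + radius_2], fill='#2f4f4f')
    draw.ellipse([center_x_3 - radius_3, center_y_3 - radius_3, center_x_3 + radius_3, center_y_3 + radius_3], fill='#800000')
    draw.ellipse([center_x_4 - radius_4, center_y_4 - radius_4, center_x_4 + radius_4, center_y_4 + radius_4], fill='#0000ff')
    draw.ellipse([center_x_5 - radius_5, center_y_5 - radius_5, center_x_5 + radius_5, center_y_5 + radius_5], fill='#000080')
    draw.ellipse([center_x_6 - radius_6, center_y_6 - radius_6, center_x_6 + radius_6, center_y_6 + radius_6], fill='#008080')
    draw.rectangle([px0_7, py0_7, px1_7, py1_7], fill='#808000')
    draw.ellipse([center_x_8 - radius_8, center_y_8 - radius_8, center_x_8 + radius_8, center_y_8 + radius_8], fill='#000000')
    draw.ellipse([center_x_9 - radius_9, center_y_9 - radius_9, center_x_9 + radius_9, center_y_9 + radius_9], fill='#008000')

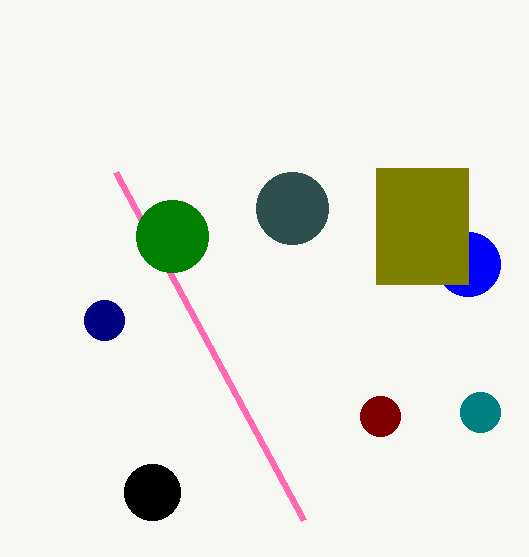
px0_1 = 304
py0_1 = 520
center_x_2 = 292
center_y_2 = 208
radius_2 = 36
center_x_3 = 380
center_y_3 = 416
radius_3 = 20
center_x_4 = 468
center_y_4 = 264
radius_4 = 32
center_x_5 = 104
center_y_5 = 320
radius_5 = 20
center_x_6 = 480
center_y_6 = 412
radius_6 = 20
px0_7 = 376
py0_7 = 168
px1_7 = 468
py1_7 = 284
center_x_8 = 152
center_y_8 = 492
radius_8 = 28
center_x_9 = 172
center_y_9 = 236
radius_9 = 36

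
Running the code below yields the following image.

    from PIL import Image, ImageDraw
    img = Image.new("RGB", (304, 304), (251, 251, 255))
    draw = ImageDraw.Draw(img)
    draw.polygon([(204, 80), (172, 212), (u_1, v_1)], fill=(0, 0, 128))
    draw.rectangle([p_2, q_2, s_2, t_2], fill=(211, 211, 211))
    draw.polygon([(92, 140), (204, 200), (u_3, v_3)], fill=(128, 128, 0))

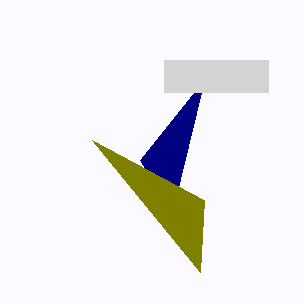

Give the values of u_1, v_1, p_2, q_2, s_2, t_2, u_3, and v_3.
u_1 = 140, v_1 = 160, p_2 = 164, q_2 = 60, s_2 = 268, t_2 = 92, u_3 = 200, v_3 = 272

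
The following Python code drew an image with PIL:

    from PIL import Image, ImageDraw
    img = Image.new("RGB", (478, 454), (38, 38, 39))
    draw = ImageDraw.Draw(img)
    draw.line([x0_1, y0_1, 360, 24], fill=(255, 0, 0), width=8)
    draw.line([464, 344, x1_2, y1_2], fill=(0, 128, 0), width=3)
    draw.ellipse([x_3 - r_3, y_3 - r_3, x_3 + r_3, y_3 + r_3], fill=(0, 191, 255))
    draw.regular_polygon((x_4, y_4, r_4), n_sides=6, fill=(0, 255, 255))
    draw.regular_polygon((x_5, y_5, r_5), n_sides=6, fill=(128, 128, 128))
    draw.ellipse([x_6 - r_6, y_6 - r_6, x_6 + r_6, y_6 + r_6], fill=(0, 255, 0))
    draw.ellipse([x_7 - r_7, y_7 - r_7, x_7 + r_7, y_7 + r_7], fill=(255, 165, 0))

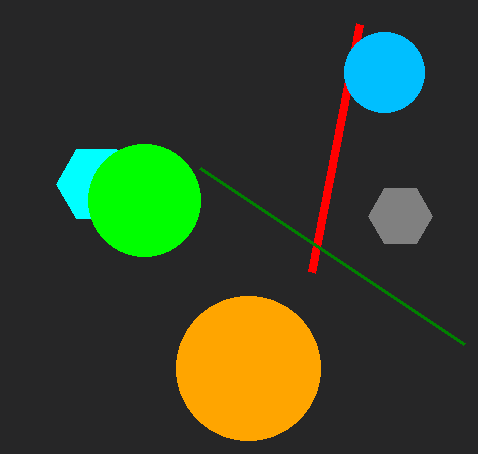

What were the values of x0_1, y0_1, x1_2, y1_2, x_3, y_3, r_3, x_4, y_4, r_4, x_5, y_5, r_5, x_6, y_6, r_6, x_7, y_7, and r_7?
x0_1 = 312
y0_1 = 272
x1_2 = 200
y1_2 = 168
x_3 = 384
y_3 = 72
r_3 = 40
x_4 = 96
y_4 = 184
r_4 = 40
x_5 = 400
y_5 = 216
r_5 = 32
x_6 = 144
y_6 = 200
r_6 = 56
x_7 = 248
y_7 = 368
r_7 = 72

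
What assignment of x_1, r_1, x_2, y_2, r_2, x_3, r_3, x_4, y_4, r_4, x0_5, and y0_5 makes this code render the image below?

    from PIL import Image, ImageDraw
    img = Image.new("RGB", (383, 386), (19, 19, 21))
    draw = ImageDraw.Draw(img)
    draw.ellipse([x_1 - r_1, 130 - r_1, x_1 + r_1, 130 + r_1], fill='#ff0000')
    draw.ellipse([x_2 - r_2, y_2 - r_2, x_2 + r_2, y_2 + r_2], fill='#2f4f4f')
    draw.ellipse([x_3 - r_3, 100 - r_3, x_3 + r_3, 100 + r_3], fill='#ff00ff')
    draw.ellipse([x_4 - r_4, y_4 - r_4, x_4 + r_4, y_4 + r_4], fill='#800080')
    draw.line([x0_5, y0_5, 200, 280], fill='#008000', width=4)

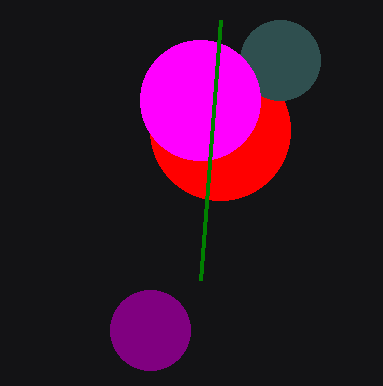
x_1 = 220; r_1 = 70; x_2 = 280; y_2 = 60; r_2 = 40; x_3 = 200; r_3 = 60; x_4 = 150; y_4 = 330; r_4 = 40; x0_5 = 220; y0_5 = 20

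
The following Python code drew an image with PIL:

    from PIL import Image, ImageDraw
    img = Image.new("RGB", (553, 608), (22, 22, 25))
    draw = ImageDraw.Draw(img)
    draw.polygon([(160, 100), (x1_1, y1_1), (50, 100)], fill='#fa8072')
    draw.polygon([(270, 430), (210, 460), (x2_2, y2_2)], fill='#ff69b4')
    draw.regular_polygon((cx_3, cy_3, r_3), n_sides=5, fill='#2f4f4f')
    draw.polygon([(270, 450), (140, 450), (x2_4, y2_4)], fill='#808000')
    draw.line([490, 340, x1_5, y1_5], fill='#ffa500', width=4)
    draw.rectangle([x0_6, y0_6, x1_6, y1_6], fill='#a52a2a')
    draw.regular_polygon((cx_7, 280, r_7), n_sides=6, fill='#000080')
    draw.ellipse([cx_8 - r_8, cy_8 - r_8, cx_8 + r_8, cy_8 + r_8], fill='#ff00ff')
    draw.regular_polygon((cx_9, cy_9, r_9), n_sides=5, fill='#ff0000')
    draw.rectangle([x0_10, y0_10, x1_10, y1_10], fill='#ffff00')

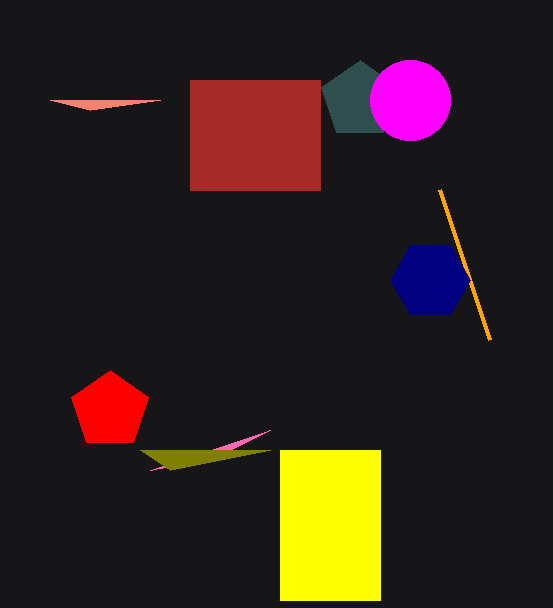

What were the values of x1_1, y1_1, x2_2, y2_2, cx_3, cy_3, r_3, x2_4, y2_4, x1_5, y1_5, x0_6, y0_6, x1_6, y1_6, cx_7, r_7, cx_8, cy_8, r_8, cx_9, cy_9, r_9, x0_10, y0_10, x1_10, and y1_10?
x1_1 = 90, y1_1 = 110, x2_2 = 150, y2_2 = 470, cx_3 = 360, cy_3 = 100, r_3 = 40, x2_4 = 170, y2_4 = 470, x1_5 = 440, y1_5 = 190, x0_6 = 190, y0_6 = 80, x1_6 = 320, y1_6 = 190, cx_7 = 430, r_7 = 40, cx_8 = 410, cy_8 = 100, r_8 = 40, cx_9 = 110, cy_9 = 410, r_9 = 40, x0_10 = 280, y0_10 = 450, x1_10 = 380, y1_10 = 600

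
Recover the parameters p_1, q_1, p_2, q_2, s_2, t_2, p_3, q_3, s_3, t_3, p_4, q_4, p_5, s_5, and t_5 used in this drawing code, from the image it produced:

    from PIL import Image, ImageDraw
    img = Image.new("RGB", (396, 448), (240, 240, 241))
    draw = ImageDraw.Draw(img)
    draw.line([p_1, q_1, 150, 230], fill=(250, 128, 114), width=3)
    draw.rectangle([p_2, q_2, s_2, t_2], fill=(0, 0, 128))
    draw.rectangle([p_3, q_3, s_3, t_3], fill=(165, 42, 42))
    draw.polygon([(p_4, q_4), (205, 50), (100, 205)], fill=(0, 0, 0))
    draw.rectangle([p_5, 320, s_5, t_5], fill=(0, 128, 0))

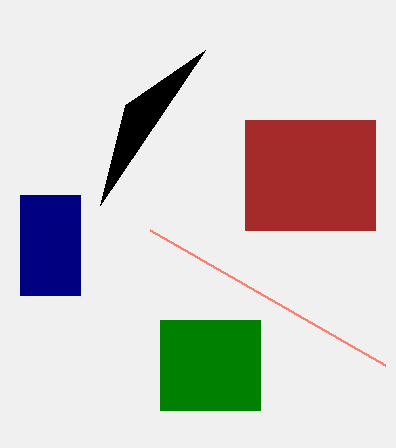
p_1 = 385, q_1 = 365, p_2 = 20, q_2 = 195, s_2 = 80, t_2 = 295, p_3 = 245, q_3 = 120, s_3 = 375, t_3 = 230, p_4 = 125, q_4 = 105, p_5 = 160, s_5 = 260, t_5 = 410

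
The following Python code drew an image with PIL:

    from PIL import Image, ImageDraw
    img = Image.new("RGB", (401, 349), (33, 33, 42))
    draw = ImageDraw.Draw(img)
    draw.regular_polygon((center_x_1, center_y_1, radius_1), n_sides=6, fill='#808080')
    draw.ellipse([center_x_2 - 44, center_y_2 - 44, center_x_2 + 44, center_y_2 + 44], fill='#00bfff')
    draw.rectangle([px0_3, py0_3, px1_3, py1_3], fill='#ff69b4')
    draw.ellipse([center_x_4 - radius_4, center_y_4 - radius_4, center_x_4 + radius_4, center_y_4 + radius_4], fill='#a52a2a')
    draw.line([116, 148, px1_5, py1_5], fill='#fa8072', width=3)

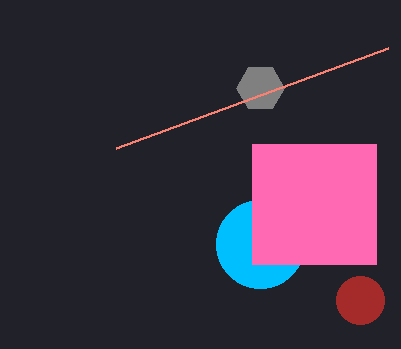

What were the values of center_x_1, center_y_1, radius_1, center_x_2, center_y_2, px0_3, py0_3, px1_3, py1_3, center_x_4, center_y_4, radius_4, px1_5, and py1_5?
center_x_1 = 260
center_y_1 = 88
radius_1 = 24
center_x_2 = 260
center_y_2 = 244
px0_3 = 252
py0_3 = 144
px1_3 = 376
py1_3 = 264
center_x_4 = 360
center_y_4 = 300
radius_4 = 24
px1_5 = 388
py1_5 = 48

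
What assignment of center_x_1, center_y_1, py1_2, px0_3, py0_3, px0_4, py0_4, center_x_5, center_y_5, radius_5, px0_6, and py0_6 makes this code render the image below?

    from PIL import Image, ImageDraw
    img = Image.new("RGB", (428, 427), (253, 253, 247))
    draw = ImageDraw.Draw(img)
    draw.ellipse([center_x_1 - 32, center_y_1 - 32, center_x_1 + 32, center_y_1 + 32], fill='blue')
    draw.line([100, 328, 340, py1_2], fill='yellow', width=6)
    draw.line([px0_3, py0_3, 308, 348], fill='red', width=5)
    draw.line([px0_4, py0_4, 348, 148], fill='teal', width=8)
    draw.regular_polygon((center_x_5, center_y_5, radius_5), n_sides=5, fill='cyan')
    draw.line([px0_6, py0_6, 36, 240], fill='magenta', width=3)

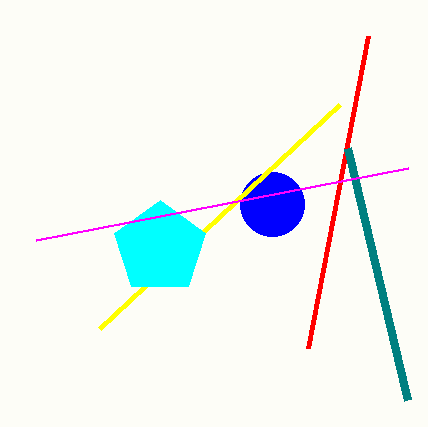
center_x_1 = 272; center_y_1 = 204; py1_2 = 104; px0_3 = 368; py0_3 = 36; px0_4 = 408; py0_4 = 400; center_x_5 = 160; center_y_5 = 248; radius_5 = 48; px0_6 = 408; py0_6 = 168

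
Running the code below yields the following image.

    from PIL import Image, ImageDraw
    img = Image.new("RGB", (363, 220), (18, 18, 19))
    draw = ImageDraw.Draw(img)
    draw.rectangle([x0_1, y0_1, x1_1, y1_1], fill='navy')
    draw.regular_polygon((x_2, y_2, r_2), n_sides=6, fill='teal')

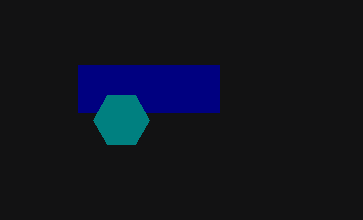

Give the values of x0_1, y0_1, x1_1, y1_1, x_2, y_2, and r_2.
x0_1 = 78
y0_1 = 65
x1_1 = 219
y1_1 = 112
x_2 = 121
y_2 = 120
r_2 = 28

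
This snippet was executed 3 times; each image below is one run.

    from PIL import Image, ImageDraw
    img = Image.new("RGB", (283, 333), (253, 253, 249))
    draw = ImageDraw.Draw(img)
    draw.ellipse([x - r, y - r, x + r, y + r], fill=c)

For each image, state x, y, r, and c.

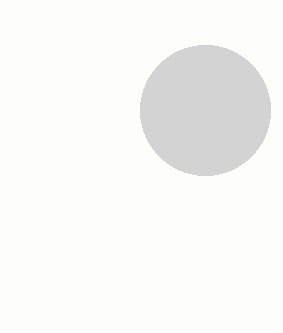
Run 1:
x = 205, y = 110, r = 65, c = 'lightgray'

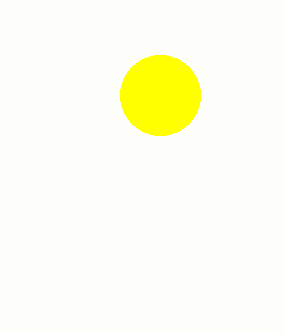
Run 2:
x = 160; y = 95; r = 40; c = 'yellow'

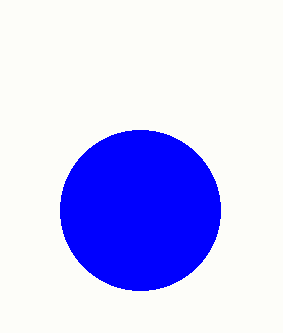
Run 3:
x = 140
y = 210
r = 80
c = 'blue'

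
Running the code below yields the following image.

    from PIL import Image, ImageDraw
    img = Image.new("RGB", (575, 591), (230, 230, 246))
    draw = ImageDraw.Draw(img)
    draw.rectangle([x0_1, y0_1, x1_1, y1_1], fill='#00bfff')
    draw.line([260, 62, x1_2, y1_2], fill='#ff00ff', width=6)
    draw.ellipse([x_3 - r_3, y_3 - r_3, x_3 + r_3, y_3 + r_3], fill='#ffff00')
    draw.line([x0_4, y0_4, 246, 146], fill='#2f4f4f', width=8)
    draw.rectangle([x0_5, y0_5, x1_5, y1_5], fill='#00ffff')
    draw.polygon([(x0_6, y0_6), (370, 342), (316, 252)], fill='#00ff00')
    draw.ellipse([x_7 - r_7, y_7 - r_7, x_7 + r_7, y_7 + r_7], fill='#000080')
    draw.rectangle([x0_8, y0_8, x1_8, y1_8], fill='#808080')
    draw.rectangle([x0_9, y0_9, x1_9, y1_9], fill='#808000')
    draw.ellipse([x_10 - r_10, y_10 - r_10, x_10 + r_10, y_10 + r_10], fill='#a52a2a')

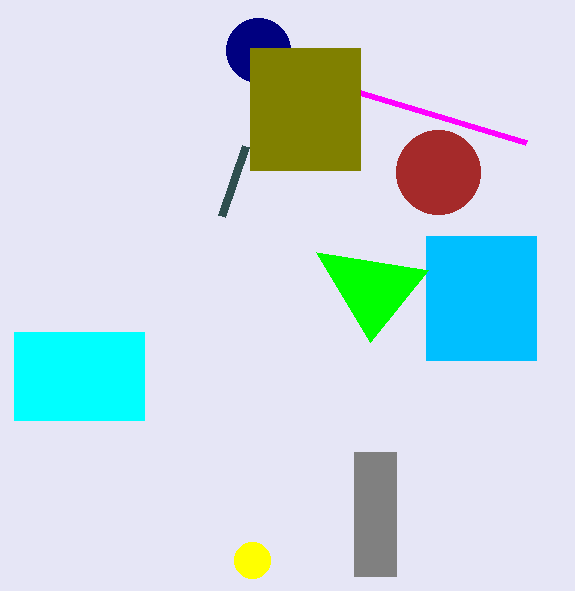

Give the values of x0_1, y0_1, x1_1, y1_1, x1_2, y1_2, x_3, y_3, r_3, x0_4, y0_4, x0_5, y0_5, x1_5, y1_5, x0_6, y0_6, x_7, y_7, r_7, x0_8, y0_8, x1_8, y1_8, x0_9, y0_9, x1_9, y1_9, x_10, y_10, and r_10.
x0_1 = 426; y0_1 = 236; x1_1 = 536; y1_1 = 360; x1_2 = 526; y1_2 = 142; x_3 = 252; y_3 = 560; r_3 = 18; x0_4 = 222; y0_4 = 216; x0_5 = 14; y0_5 = 332; x1_5 = 144; y1_5 = 420; x0_6 = 428; y0_6 = 270; x_7 = 258; y_7 = 50; r_7 = 32; x0_8 = 354; y0_8 = 452; x1_8 = 396; y1_8 = 576; x0_9 = 250; y0_9 = 48; x1_9 = 360; y1_9 = 170; x_10 = 438; y_10 = 172; r_10 = 42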